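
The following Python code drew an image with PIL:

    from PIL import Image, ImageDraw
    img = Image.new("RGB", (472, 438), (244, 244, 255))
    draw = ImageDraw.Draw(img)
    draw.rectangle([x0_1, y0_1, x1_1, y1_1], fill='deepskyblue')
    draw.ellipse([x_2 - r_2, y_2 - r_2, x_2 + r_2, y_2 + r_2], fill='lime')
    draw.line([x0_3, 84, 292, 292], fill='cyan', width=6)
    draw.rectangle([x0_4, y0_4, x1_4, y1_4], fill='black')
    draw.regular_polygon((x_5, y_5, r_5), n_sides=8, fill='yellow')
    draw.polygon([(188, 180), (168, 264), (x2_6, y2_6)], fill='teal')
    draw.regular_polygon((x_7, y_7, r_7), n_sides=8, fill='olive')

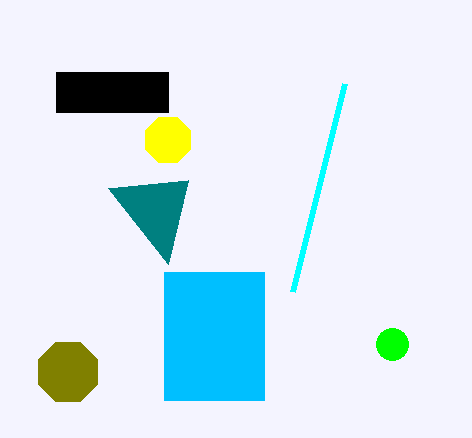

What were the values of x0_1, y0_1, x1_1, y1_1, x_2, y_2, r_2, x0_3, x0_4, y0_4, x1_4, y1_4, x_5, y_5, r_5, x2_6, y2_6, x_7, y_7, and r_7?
x0_1 = 164; y0_1 = 272; x1_1 = 264; y1_1 = 400; x_2 = 392; y_2 = 344; r_2 = 16; x0_3 = 344; x0_4 = 56; y0_4 = 72; x1_4 = 168; y1_4 = 112; x_5 = 168; y_5 = 140; r_5 = 24; x2_6 = 108; y2_6 = 188; x_7 = 68; y_7 = 372; r_7 = 32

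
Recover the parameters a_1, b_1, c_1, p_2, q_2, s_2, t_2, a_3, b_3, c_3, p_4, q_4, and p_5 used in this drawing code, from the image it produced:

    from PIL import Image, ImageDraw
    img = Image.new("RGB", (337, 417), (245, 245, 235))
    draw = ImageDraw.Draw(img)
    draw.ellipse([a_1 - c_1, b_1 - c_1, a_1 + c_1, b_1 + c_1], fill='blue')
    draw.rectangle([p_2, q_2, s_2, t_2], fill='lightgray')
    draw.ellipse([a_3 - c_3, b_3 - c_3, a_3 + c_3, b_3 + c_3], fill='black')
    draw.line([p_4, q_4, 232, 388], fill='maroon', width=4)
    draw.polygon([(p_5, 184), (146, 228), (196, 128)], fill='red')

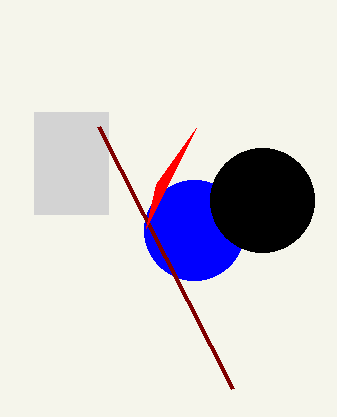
a_1 = 194
b_1 = 230
c_1 = 50
p_2 = 34
q_2 = 112
s_2 = 108
t_2 = 214
a_3 = 262
b_3 = 200
c_3 = 52
p_4 = 98
q_4 = 126
p_5 = 156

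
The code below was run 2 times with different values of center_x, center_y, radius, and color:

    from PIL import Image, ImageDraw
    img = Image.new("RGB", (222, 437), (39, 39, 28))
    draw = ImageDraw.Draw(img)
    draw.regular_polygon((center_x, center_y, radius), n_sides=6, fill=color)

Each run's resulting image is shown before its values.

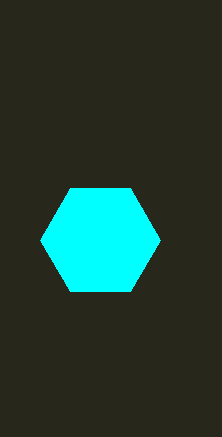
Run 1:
center_x = 100
center_y = 240
radius = 60
color = 'cyan'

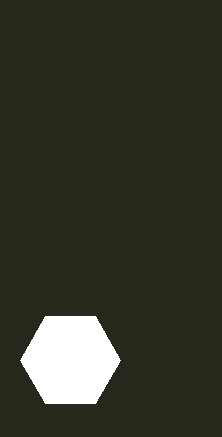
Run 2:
center_x = 70; center_y = 360; radius = 50; color = 'white'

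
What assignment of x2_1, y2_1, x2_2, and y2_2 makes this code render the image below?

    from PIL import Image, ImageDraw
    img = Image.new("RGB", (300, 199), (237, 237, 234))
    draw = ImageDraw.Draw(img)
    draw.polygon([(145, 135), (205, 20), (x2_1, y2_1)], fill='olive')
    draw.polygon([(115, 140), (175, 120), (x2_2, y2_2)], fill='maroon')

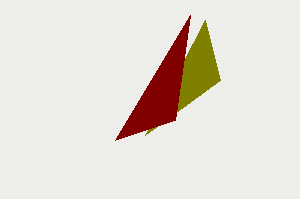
x2_1 = 220
y2_1 = 80
x2_2 = 190
y2_2 = 15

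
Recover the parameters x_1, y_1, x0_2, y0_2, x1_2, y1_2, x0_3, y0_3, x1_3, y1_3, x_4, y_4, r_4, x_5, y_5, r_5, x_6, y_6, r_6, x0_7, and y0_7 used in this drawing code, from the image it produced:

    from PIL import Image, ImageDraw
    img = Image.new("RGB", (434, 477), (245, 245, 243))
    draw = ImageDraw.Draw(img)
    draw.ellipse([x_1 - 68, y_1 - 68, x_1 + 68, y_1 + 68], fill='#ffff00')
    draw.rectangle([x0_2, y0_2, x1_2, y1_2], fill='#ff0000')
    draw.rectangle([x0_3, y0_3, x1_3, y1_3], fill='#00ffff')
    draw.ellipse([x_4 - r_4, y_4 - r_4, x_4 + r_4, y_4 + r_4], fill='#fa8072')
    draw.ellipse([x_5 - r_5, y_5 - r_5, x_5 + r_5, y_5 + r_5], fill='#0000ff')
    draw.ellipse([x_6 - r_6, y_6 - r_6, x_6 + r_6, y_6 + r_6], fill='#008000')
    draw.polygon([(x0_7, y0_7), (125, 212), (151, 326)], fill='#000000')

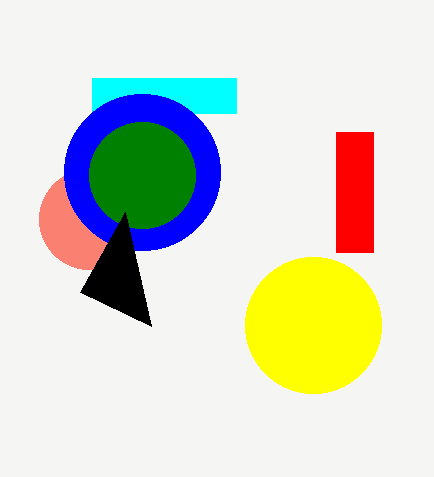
x_1 = 313, y_1 = 325, x0_2 = 336, y0_2 = 132, x1_2 = 373, y1_2 = 252, x0_3 = 92, y0_3 = 78, x1_3 = 236, y1_3 = 113, x_4 = 89, y_4 = 219, r_4 = 50, x_5 = 142, y_5 = 172, r_5 = 78, x_6 = 142, y_6 = 175, r_6 = 53, x0_7 = 80, y0_7 = 292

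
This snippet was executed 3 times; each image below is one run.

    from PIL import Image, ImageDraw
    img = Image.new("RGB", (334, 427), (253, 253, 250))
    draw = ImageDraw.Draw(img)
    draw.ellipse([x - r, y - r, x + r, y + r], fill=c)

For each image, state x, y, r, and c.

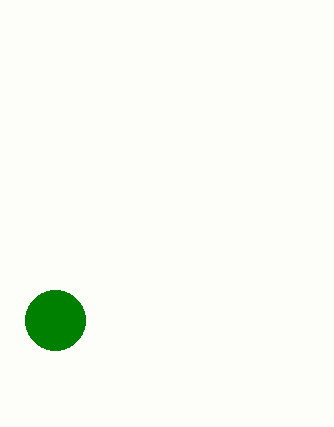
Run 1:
x = 55; y = 320; r = 30; c = 'green'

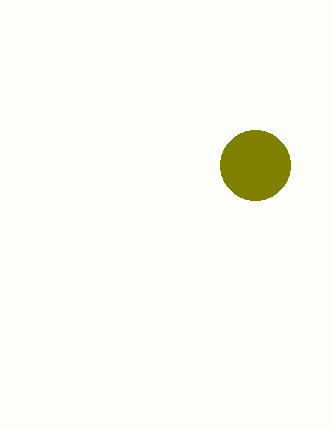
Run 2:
x = 255
y = 165
r = 35
c = 'olive'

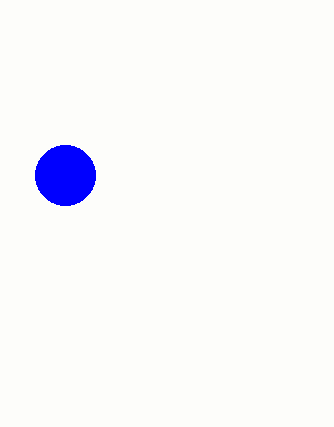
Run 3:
x = 65; y = 175; r = 30; c = 'blue'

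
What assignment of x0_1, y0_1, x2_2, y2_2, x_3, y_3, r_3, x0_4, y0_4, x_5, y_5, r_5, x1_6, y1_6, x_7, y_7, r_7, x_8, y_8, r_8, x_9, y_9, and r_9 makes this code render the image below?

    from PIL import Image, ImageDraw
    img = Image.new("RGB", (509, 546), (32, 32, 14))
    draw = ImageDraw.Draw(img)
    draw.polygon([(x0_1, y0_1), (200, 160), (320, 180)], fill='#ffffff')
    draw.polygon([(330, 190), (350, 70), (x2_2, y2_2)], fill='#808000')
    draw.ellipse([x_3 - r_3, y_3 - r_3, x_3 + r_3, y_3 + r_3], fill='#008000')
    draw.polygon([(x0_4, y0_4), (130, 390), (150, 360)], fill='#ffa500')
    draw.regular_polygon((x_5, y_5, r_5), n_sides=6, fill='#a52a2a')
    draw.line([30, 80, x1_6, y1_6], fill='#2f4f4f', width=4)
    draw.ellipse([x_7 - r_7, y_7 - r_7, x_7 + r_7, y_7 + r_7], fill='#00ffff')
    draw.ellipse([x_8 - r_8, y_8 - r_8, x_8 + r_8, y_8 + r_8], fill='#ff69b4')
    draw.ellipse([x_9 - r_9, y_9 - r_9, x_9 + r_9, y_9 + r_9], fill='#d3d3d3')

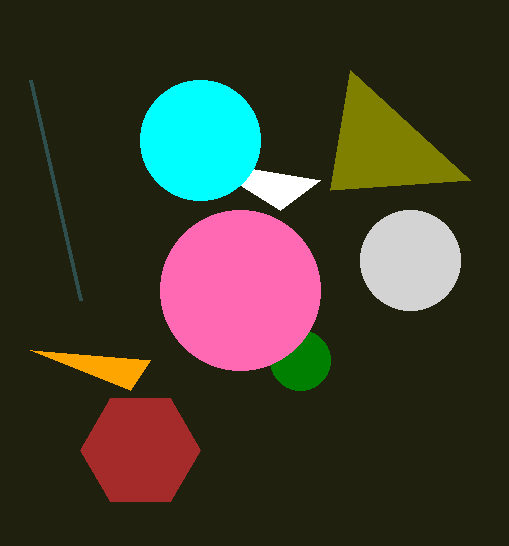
x0_1 = 280; y0_1 = 210; x2_2 = 470; y2_2 = 180; x_3 = 300; y_3 = 360; r_3 = 30; x0_4 = 30; y0_4 = 350; x_5 = 140; y_5 = 450; r_5 = 60; x1_6 = 80; y1_6 = 300; x_7 = 200; y_7 = 140; r_7 = 60; x_8 = 240; y_8 = 290; r_8 = 80; x_9 = 410; y_9 = 260; r_9 = 50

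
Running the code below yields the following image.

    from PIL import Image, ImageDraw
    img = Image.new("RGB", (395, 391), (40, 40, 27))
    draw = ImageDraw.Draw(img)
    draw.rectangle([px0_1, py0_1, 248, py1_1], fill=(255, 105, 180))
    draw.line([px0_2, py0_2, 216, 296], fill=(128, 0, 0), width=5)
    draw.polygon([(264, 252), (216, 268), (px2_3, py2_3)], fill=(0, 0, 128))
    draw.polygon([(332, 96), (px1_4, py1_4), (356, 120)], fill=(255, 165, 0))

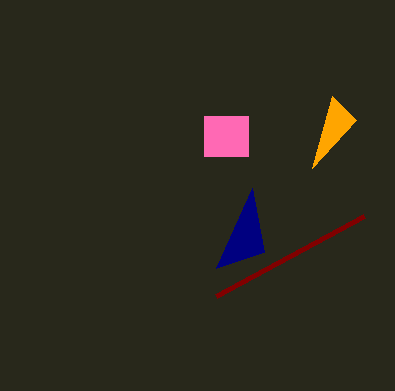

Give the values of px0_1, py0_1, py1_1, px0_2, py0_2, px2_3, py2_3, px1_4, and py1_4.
px0_1 = 204; py0_1 = 116; py1_1 = 156; px0_2 = 364; py0_2 = 216; px2_3 = 252; py2_3 = 188; px1_4 = 312; py1_4 = 168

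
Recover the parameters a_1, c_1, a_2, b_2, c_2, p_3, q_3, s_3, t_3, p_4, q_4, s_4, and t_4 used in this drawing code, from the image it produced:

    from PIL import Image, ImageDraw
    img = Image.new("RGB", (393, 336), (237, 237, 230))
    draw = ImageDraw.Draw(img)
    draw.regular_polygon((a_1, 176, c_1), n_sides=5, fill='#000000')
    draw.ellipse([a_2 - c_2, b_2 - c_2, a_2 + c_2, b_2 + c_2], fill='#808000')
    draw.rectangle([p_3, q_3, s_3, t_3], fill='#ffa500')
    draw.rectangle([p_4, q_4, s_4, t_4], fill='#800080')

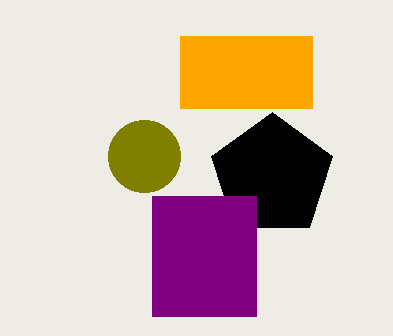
a_1 = 272
c_1 = 64
a_2 = 144
b_2 = 156
c_2 = 36
p_3 = 180
q_3 = 36
s_3 = 312
t_3 = 108
p_4 = 152
q_4 = 196
s_4 = 256
t_4 = 316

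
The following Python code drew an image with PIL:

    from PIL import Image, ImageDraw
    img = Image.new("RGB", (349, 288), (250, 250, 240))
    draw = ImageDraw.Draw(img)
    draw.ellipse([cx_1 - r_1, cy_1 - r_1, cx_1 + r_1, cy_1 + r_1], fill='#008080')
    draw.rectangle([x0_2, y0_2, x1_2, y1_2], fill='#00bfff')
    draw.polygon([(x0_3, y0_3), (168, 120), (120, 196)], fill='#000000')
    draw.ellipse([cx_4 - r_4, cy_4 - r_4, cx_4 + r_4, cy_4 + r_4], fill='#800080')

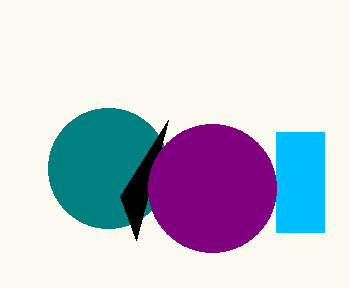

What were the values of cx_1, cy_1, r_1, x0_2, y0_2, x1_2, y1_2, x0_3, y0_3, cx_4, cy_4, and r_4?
cx_1 = 108; cy_1 = 168; r_1 = 60; x0_2 = 276; y0_2 = 132; x1_2 = 324; y1_2 = 232; x0_3 = 136; y0_3 = 240; cx_4 = 212; cy_4 = 188; r_4 = 64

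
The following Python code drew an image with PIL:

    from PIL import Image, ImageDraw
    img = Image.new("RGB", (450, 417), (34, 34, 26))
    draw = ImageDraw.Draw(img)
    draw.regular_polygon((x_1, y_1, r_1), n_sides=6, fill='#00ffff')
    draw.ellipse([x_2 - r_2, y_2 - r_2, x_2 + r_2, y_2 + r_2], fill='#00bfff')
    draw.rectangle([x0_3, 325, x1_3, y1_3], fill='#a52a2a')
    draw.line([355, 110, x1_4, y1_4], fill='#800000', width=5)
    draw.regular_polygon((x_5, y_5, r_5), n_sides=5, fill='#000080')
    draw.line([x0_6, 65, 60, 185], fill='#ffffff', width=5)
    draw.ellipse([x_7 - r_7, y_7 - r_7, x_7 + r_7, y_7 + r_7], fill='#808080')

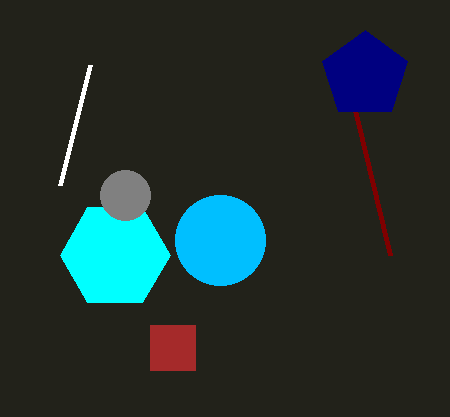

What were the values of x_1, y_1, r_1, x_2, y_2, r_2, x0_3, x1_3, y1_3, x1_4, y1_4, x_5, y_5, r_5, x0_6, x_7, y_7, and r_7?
x_1 = 115, y_1 = 255, r_1 = 55, x_2 = 220, y_2 = 240, r_2 = 45, x0_3 = 150, x1_3 = 195, y1_3 = 370, x1_4 = 390, y1_4 = 255, x_5 = 365, y_5 = 75, r_5 = 45, x0_6 = 90, x_7 = 125, y_7 = 195, r_7 = 25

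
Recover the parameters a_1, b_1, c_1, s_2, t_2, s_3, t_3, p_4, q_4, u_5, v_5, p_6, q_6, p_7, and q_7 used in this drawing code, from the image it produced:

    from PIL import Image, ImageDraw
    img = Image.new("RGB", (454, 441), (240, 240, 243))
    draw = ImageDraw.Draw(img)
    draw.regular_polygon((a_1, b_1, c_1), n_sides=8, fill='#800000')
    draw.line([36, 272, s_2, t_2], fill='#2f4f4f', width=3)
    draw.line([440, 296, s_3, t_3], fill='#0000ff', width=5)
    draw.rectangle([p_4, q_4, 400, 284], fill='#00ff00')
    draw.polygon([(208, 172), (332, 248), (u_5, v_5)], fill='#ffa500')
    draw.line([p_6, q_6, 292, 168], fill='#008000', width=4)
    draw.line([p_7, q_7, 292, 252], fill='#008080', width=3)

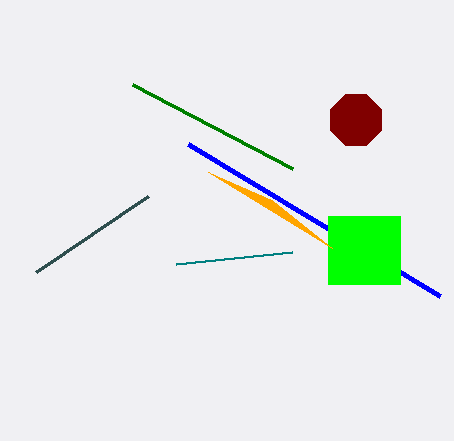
a_1 = 356; b_1 = 120; c_1 = 28; s_2 = 148; t_2 = 196; s_3 = 188; t_3 = 144; p_4 = 328; q_4 = 216; u_5 = 272; v_5 = 200; p_6 = 132; q_6 = 84; p_7 = 176; q_7 = 264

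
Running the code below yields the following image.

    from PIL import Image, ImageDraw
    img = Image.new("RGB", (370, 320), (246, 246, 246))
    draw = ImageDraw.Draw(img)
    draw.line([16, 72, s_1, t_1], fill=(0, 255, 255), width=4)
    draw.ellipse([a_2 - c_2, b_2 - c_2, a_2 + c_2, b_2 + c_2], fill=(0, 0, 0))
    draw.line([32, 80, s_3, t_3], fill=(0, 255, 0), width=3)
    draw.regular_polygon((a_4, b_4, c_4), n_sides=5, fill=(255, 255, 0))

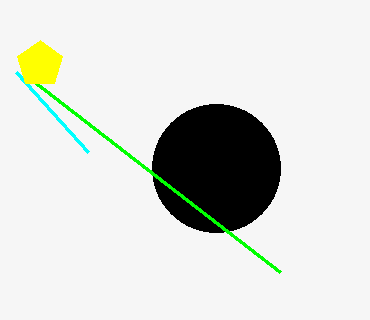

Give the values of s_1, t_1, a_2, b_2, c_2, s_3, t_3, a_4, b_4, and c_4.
s_1 = 88, t_1 = 152, a_2 = 216, b_2 = 168, c_2 = 64, s_3 = 280, t_3 = 272, a_4 = 40, b_4 = 64, c_4 = 24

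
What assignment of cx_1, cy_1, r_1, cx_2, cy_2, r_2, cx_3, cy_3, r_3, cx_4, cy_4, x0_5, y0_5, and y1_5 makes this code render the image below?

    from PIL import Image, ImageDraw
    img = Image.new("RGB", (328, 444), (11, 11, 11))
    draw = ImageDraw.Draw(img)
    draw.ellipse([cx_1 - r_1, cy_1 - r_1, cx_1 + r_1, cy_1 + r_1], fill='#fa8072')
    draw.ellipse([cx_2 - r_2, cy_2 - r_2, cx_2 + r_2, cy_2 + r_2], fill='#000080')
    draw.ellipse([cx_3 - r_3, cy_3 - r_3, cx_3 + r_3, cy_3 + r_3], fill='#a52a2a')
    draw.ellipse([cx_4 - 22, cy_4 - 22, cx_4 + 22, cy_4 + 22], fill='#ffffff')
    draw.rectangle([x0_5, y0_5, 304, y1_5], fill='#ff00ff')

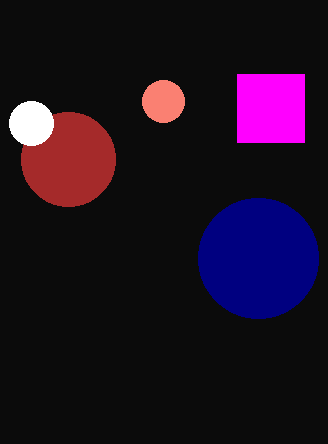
cx_1 = 163, cy_1 = 101, r_1 = 21, cx_2 = 258, cy_2 = 258, r_2 = 60, cx_3 = 68, cy_3 = 159, r_3 = 47, cx_4 = 31, cy_4 = 123, x0_5 = 237, y0_5 = 74, y1_5 = 142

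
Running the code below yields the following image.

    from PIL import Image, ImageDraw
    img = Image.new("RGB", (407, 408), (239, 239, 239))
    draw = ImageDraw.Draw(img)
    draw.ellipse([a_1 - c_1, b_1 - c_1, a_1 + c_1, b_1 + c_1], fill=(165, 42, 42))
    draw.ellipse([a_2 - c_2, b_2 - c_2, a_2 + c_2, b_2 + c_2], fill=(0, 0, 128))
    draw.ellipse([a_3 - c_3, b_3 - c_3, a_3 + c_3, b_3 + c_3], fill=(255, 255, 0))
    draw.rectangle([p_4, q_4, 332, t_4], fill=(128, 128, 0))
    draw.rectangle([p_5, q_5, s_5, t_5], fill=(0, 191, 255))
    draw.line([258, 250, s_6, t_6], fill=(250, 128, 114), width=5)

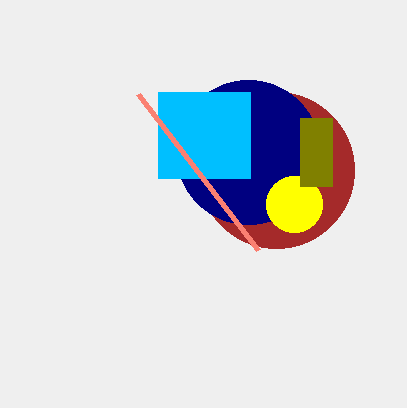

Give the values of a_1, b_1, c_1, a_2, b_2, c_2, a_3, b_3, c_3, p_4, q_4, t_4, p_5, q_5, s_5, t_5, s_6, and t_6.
a_1 = 276
b_1 = 170
c_1 = 78
a_2 = 248
b_2 = 152
c_2 = 72
a_3 = 294
b_3 = 204
c_3 = 28
p_4 = 300
q_4 = 118
t_4 = 186
p_5 = 158
q_5 = 92
s_5 = 250
t_5 = 178
s_6 = 138
t_6 = 94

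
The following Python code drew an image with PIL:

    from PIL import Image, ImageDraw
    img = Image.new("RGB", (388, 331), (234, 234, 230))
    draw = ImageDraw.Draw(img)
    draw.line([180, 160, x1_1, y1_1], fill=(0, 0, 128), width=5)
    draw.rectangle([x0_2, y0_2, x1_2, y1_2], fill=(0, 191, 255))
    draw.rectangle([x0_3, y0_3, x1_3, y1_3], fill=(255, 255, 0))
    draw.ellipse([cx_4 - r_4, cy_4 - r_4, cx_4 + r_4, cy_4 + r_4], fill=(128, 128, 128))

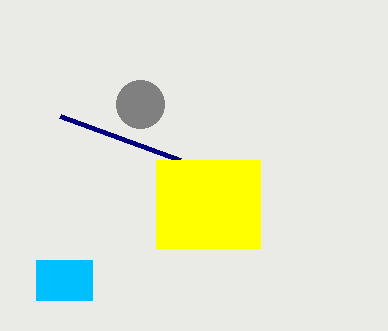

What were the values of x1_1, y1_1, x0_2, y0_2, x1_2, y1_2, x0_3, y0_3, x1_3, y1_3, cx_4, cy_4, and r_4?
x1_1 = 60
y1_1 = 116
x0_2 = 36
y0_2 = 260
x1_2 = 92
y1_2 = 300
x0_3 = 156
y0_3 = 160
x1_3 = 260
y1_3 = 248
cx_4 = 140
cy_4 = 104
r_4 = 24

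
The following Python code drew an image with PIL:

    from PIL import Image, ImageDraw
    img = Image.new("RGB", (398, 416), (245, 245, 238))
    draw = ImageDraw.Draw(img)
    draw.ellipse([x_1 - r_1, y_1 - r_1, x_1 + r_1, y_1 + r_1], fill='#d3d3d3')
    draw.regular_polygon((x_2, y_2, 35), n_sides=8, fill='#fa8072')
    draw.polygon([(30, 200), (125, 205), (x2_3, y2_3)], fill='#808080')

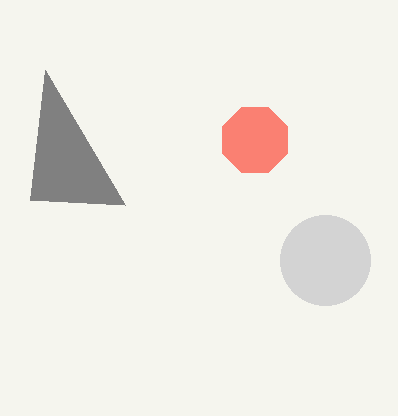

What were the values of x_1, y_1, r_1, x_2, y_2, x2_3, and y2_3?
x_1 = 325
y_1 = 260
r_1 = 45
x_2 = 255
y_2 = 140
x2_3 = 45
y2_3 = 70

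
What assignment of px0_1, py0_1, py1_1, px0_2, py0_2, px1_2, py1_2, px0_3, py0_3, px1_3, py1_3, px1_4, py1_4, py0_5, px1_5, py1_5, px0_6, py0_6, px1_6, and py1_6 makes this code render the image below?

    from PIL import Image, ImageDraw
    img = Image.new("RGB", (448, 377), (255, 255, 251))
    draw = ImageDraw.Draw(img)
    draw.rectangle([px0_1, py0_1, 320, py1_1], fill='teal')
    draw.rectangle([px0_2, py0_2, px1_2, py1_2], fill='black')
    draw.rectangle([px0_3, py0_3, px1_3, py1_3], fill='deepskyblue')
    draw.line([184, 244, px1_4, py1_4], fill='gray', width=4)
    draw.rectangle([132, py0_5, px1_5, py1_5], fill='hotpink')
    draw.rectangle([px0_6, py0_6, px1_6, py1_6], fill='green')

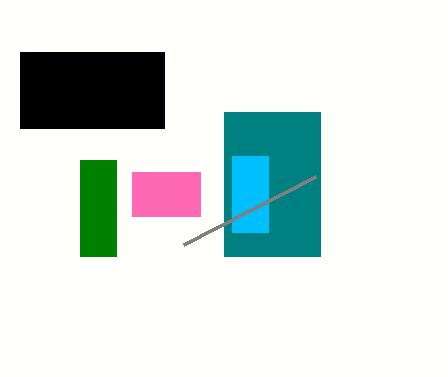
px0_1 = 224
py0_1 = 112
py1_1 = 256
px0_2 = 20
py0_2 = 52
px1_2 = 164
py1_2 = 128
px0_3 = 232
py0_3 = 156
px1_3 = 268
py1_3 = 232
px1_4 = 316
py1_4 = 176
py0_5 = 172
px1_5 = 200
py1_5 = 216
px0_6 = 80
py0_6 = 160
px1_6 = 116
py1_6 = 256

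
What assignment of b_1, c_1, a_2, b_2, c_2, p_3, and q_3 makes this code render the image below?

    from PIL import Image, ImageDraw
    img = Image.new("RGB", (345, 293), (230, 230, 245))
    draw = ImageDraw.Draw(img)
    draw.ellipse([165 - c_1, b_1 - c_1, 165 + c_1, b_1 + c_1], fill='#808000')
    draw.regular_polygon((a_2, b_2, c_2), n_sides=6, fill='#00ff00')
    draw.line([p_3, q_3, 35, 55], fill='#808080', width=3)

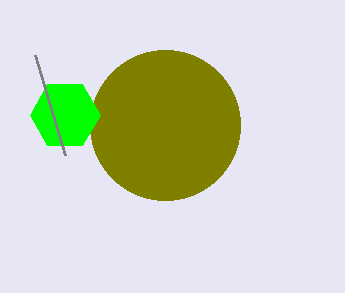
b_1 = 125
c_1 = 75
a_2 = 65
b_2 = 115
c_2 = 35
p_3 = 65
q_3 = 155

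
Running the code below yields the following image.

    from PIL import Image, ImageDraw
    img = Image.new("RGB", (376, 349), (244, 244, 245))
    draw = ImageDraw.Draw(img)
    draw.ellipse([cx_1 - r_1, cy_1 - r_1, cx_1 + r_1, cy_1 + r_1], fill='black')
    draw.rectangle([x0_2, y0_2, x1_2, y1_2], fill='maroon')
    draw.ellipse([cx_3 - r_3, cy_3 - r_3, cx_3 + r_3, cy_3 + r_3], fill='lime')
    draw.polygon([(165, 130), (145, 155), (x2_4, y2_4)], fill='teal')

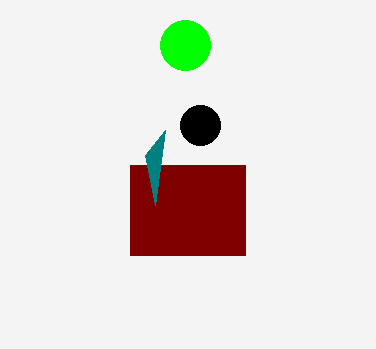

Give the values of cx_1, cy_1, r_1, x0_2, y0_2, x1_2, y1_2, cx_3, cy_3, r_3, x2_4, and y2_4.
cx_1 = 200; cy_1 = 125; r_1 = 20; x0_2 = 130; y0_2 = 165; x1_2 = 245; y1_2 = 255; cx_3 = 185; cy_3 = 45; r_3 = 25; x2_4 = 155; y2_4 = 205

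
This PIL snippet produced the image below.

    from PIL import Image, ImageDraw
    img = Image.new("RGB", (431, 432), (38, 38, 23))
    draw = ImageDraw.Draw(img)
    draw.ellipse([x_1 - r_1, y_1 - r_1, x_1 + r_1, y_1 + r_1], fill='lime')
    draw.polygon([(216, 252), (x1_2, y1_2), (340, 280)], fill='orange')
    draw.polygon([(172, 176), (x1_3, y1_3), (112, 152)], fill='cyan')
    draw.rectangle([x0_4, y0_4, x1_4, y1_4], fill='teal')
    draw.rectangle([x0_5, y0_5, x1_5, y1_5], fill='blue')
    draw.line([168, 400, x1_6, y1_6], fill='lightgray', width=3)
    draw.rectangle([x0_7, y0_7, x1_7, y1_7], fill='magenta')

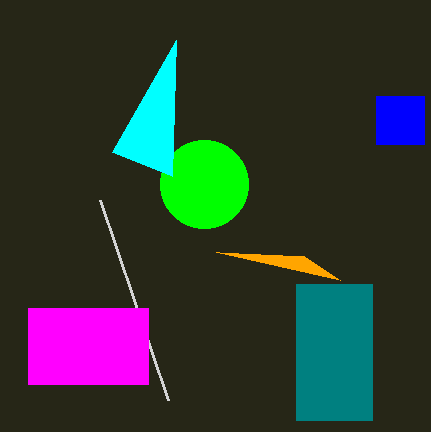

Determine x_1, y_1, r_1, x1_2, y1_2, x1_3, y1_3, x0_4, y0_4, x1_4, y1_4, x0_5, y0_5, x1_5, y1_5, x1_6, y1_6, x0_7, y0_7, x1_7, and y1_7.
x_1 = 204; y_1 = 184; r_1 = 44; x1_2 = 304; y1_2 = 256; x1_3 = 176; y1_3 = 40; x0_4 = 296; y0_4 = 284; x1_4 = 372; y1_4 = 420; x0_5 = 376; y0_5 = 96; x1_5 = 424; y1_5 = 144; x1_6 = 100; y1_6 = 200; x0_7 = 28; y0_7 = 308; x1_7 = 148; y1_7 = 384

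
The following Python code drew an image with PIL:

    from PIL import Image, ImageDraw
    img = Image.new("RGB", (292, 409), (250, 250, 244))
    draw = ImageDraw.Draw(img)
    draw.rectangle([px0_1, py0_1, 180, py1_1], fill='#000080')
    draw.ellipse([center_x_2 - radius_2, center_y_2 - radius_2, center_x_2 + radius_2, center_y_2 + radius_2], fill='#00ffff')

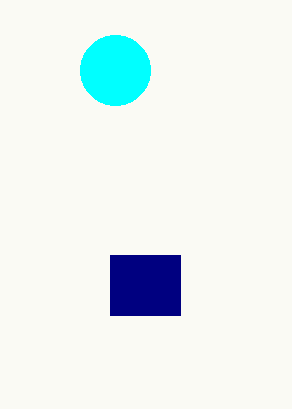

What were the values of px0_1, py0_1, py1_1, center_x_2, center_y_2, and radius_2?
px0_1 = 110, py0_1 = 255, py1_1 = 315, center_x_2 = 115, center_y_2 = 70, radius_2 = 35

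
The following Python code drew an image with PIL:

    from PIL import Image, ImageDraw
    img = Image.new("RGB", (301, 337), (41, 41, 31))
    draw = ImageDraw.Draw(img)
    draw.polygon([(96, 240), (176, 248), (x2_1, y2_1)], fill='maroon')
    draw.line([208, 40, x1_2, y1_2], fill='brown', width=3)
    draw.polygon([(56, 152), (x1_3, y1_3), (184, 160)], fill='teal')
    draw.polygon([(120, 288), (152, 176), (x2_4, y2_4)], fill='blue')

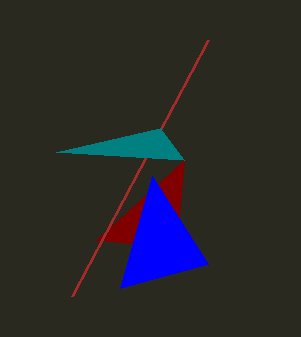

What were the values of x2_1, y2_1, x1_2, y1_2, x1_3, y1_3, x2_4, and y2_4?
x2_1 = 184
y2_1 = 160
x1_2 = 72
y1_2 = 296
x1_3 = 160
y1_3 = 128
x2_4 = 208
y2_4 = 264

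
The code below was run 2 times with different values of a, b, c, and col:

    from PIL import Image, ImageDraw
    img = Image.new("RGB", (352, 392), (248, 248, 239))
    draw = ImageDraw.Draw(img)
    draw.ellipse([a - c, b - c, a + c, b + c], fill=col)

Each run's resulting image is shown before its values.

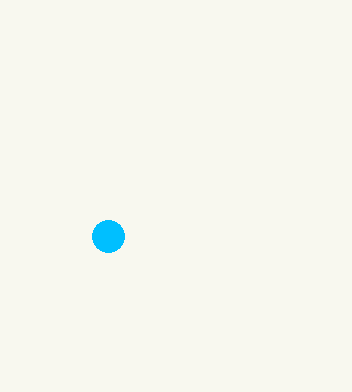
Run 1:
a = 108, b = 236, c = 16, col = 'deepskyblue'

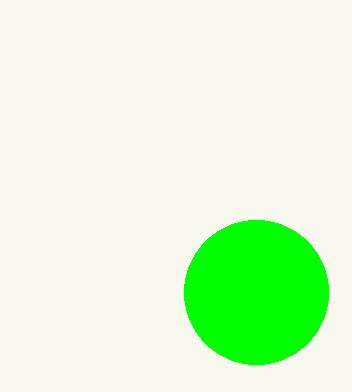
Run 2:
a = 256, b = 292, c = 72, col = 'lime'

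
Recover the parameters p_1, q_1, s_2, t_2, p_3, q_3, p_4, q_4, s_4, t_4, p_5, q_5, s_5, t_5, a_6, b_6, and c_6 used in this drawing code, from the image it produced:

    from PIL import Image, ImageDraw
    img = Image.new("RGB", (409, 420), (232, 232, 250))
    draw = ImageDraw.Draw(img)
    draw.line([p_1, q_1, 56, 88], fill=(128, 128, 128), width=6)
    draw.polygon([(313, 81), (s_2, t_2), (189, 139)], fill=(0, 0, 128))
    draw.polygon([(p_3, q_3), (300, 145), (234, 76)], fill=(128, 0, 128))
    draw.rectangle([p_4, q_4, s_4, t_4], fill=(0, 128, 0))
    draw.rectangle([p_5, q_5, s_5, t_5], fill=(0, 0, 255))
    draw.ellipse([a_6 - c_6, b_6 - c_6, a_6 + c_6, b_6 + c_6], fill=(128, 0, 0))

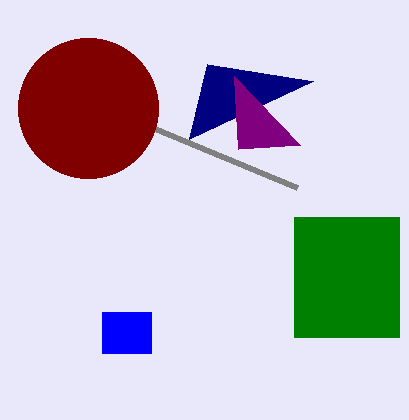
p_1 = 297, q_1 = 188, s_2 = 207, t_2 = 64, p_3 = 238, q_3 = 149, p_4 = 294, q_4 = 217, s_4 = 399, t_4 = 337, p_5 = 102, q_5 = 312, s_5 = 151, t_5 = 353, a_6 = 88, b_6 = 108, c_6 = 70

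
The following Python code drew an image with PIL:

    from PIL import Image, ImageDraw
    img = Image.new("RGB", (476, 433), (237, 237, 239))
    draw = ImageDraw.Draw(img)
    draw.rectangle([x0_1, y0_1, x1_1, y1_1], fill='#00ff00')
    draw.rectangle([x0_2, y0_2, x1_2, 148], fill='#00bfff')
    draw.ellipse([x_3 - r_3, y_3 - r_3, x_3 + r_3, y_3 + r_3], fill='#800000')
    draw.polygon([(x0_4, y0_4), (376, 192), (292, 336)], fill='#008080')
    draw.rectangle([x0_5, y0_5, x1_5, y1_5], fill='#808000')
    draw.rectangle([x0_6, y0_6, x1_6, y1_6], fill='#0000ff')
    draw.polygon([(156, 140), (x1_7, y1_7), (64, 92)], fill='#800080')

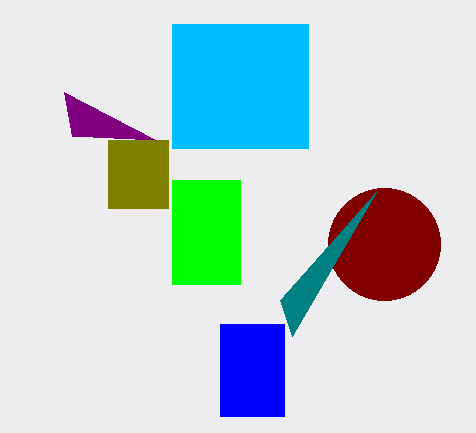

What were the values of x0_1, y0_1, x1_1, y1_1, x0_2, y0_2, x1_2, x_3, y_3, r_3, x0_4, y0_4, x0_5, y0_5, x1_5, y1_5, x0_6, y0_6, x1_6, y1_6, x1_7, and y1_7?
x0_1 = 172; y0_1 = 180; x1_1 = 240; y1_1 = 284; x0_2 = 172; y0_2 = 24; x1_2 = 308; x_3 = 384; y_3 = 244; r_3 = 56; x0_4 = 280; y0_4 = 300; x0_5 = 108; y0_5 = 140; x1_5 = 168; y1_5 = 208; x0_6 = 220; y0_6 = 324; x1_6 = 284; y1_6 = 416; x1_7 = 72; y1_7 = 136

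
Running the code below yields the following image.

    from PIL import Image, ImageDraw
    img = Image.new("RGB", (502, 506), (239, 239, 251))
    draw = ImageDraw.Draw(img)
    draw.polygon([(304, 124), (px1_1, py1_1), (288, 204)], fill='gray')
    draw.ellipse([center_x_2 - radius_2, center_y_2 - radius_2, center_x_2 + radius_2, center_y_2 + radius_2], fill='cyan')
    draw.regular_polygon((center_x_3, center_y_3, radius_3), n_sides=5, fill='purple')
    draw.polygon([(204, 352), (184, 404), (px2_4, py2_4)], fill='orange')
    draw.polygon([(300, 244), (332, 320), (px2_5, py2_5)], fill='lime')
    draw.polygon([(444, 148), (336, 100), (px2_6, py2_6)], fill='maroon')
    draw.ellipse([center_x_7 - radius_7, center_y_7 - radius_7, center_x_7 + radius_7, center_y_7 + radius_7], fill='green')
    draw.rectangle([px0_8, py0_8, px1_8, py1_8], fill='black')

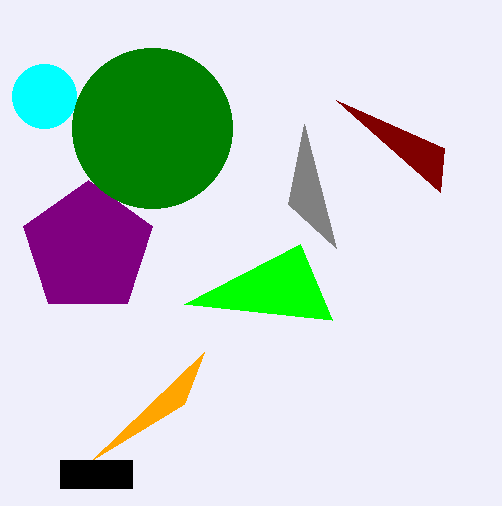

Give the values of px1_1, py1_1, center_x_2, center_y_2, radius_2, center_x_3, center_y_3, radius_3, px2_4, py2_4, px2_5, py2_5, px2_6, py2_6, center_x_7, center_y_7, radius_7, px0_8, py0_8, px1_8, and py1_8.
px1_1 = 336
py1_1 = 248
center_x_2 = 44
center_y_2 = 96
radius_2 = 32
center_x_3 = 88
center_y_3 = 248
radius_3 = 68
px2_4 = 92
py2_4 = 460
px2_5 = 184
py2_5 = 304
px2_6 = 440
py2_6 = 192
center_x_7 = 152
center_y_7 = 128
radius_7 = 80
px0_8 = 60
py0_8 = 460
px1_8 = 132
py1_8 = 488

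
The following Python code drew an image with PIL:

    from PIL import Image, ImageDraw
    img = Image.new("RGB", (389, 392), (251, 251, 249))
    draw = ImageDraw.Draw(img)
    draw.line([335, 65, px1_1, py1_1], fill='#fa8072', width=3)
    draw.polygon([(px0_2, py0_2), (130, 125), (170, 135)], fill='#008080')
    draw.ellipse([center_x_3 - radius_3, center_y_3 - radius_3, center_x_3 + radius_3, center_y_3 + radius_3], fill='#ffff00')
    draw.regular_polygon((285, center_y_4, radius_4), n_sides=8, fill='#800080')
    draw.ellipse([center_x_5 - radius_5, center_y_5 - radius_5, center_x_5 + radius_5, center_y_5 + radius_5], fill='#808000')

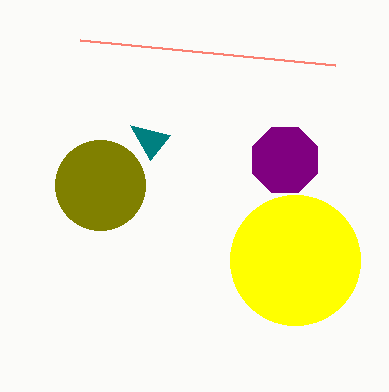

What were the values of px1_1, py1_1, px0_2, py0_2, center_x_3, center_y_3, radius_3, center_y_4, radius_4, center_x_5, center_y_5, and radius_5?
px1_1 = 80, py1_1 = 40, px0_2 = 150, py0_2 = 160, center_x_3 = 295, center_y_3 = 260, radius_3 = 65, center_y_4 = 160, radius_4 = 35, center_x_5 = 100, center_y_5 = 185, radius_5 = 45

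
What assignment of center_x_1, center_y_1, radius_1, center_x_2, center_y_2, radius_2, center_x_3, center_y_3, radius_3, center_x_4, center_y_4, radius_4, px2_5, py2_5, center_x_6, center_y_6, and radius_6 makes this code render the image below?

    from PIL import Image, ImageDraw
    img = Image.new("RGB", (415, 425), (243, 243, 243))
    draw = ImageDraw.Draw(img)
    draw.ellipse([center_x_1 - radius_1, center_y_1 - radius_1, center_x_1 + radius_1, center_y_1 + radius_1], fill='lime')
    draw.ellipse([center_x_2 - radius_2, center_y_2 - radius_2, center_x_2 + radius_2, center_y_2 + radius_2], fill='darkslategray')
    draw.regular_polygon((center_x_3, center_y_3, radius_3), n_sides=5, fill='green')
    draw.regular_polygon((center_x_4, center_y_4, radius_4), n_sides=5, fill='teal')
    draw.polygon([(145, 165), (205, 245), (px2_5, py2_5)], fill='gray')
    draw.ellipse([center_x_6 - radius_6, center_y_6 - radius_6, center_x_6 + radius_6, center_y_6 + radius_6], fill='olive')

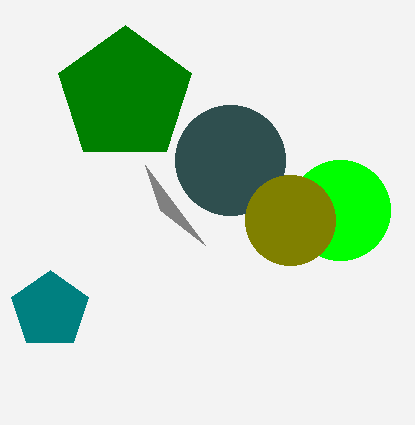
center_x_1 = 340, center_y_1 = 210, radius_1 = 50, center_x_2 = 230, center_y_2 = 160, radius_2 = 55, center_x_3 = 125, center_y_3 = 95, radius_3 = 70, center_x_4 = 50, center_y_4 = 310, radius_4 = 40, px2_5 = 160, py2_5 = 210, center_x_6 = 290, center_y_6 = 220, radius_6 = 45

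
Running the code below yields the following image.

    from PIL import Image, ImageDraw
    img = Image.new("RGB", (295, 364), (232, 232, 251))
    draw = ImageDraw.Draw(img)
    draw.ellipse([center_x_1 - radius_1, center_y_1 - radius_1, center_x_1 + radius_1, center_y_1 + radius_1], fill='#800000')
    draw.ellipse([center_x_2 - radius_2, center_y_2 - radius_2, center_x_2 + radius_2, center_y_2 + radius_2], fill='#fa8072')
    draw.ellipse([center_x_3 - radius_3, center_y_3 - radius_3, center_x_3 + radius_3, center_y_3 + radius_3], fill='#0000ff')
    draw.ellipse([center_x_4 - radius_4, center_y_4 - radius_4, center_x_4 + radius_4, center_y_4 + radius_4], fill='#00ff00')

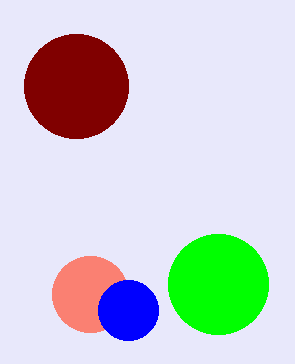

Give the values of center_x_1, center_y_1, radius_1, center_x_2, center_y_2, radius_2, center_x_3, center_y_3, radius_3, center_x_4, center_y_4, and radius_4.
center_x_1 = 76; center_y_1 = 86; radius_1 = 52; center_x_2 = 90; center_y_2 = 294; radius_2 = 38; center_x_3 = 128; center_y_3 = 310; radius_3 = 30; center_x_4 = 218; center_y_4 = 284; radius_4 = 50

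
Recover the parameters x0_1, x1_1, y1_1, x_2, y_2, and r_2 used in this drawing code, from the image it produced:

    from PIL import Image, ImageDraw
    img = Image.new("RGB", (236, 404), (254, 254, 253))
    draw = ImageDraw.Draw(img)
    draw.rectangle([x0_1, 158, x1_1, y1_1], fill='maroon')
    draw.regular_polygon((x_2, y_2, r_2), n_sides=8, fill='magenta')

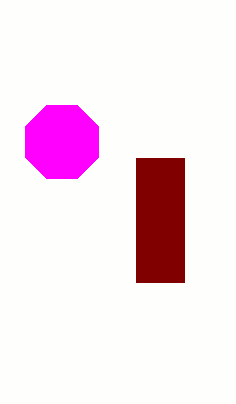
x0_1 = 136
x1_1 = 184
y1_1 = 282
x_2 = 62
y_2 = 142
r_2 = 40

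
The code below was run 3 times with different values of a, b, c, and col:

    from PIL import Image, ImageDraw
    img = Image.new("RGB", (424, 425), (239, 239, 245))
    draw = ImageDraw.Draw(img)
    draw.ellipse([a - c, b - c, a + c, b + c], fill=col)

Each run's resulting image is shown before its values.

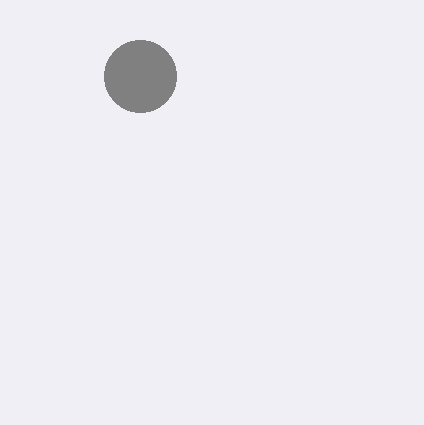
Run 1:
a = 140
b = 76
c = 36
col = 'gray'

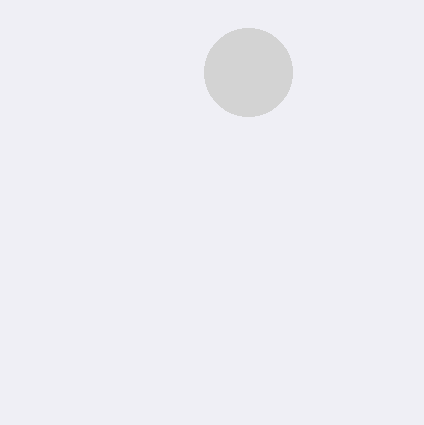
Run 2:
a = 248; b = 72; c = 44; col = 'lightgray'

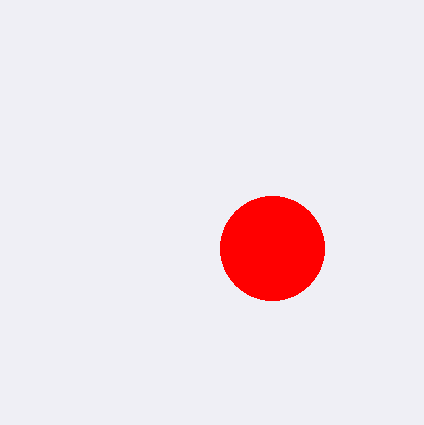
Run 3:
a = 272; b = 248; c = 52; col = 'red'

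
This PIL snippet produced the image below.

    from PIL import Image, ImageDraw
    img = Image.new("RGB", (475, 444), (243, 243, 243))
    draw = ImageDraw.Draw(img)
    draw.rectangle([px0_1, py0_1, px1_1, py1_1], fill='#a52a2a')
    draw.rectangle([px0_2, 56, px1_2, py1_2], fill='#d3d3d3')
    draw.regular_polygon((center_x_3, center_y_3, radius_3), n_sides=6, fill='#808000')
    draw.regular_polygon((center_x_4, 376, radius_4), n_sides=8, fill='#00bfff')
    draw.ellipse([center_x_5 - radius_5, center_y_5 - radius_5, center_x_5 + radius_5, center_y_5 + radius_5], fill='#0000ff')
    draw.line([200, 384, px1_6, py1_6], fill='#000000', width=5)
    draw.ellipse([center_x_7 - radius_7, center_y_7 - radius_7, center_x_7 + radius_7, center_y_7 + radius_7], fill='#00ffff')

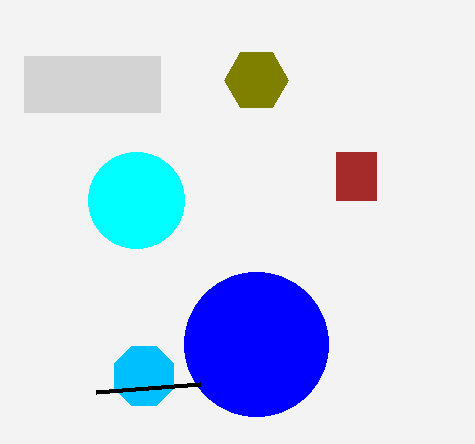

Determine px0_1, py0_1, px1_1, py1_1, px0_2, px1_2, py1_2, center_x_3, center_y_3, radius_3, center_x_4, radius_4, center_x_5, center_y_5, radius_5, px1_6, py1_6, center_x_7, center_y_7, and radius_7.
px0_1 = 336
py0_1 = 152
px1_1 = 376
py1_1 = 200
px0_2 = 24
px1_2 = 160
py1_2 = 112
center_x_3 = 256
center_y_3 = 80
radius_3 = 32
center_x_4 = 144
radius_4 = 32
center_x_5 = 256
center_y_5 = 344
radius_5 = 72
px1_6 = 96
py1_6 = 392
center_x_7 = 136
center_y_7 = 200
radius_7 = 48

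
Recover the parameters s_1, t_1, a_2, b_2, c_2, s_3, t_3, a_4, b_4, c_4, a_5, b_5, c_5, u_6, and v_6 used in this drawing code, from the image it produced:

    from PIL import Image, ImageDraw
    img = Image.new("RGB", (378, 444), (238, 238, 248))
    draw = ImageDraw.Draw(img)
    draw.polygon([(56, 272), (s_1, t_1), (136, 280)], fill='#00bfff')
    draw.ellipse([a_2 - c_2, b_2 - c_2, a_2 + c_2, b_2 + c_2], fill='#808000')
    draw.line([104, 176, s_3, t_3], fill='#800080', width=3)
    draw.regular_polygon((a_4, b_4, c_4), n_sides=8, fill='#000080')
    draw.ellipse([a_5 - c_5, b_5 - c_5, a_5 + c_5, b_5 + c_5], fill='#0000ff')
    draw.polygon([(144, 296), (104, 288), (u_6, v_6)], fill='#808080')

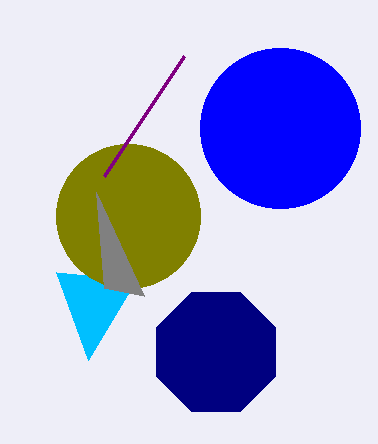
s_1 = 88; t_1 = 360; a_2 = 128; b_2 = 216; c_2 = 72; s_3 = 184; t_3 = 56; a_4 = 216; b_4 = 352; c_4 = 64; a_5 = 280; b_5 = 128; c_5 = 80; u_6 = 96; v_6 = 192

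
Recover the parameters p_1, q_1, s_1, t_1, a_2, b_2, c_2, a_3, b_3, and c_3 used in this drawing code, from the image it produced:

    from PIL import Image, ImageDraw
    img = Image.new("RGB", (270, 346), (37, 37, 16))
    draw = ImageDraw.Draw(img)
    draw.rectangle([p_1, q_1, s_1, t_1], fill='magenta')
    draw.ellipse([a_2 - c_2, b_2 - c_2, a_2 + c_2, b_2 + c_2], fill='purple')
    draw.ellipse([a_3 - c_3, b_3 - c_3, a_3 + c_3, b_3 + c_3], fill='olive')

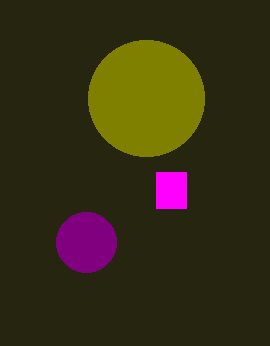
p_1 = 156, q_1 = 172, s_1 = 186, t_1 = 208, a_2 = 86, b_2 = 242, c_2 = 30, a_3 = 146, b_3 = 98, c_3 = 58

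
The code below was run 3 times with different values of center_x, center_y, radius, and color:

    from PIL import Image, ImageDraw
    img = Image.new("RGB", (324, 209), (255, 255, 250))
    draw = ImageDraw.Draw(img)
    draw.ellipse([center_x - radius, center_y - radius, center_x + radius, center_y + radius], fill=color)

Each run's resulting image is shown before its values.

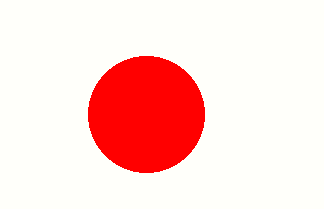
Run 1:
center_x = 146, center_y = 114, radius = 58, color = 'red'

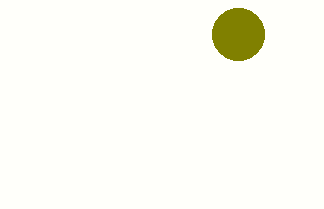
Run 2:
center_x = 238; center_y = 34; radius = 26; color = 'olive'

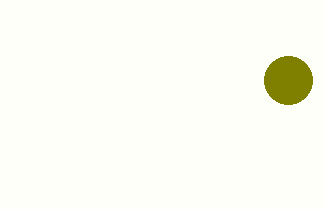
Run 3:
center_x = 288; center_y = 80; radius = 24; color = 'olive'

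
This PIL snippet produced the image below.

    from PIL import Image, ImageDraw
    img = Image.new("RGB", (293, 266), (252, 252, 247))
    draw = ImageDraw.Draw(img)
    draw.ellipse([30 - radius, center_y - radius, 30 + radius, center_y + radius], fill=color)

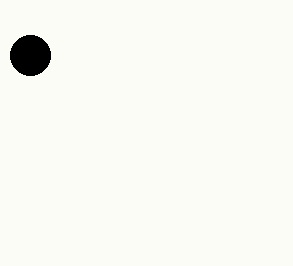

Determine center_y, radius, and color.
center_y = 55; radius = 20; color = 'black'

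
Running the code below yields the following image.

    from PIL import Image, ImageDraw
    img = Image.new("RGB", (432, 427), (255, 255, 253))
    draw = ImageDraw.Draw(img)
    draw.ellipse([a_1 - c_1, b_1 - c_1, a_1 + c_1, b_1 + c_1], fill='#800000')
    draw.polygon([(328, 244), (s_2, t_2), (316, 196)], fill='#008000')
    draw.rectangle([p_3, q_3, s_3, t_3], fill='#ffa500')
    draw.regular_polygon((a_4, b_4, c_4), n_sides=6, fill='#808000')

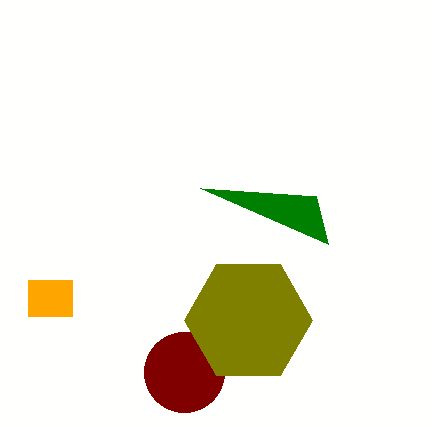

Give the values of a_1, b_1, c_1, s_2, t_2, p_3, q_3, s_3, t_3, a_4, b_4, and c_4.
a_1 = 184, b_1 = 372, c_1 = 40, s_2 = 200, t_2 = 188, p_3 = 28, q_3 = 280, s_3 = 72, t_3 = 316, a_4 = 248, b_4 = 320, c_4 = 64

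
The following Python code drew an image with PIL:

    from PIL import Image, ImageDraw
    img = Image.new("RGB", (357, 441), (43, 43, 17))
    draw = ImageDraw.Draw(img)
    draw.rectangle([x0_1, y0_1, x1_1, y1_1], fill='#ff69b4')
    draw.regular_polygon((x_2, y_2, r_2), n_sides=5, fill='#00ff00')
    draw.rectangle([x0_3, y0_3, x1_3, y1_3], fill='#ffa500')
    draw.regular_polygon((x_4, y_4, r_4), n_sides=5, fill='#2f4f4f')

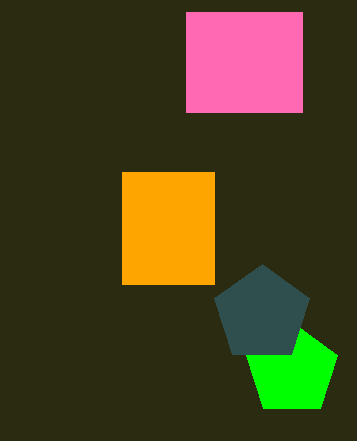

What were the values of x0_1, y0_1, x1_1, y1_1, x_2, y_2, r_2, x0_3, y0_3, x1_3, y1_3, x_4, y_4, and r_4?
x0_1 = 186
y0_1 = 12
x1_1 = 302
y1_1 = 112
x_2 = 292
y_2 = 370
r_2 = 48
x0_3 = 122
y0_3 = 172
x1_3 = 214
y1_3 = 284
x_4 = 262
y_4 = 314
r_4 = 50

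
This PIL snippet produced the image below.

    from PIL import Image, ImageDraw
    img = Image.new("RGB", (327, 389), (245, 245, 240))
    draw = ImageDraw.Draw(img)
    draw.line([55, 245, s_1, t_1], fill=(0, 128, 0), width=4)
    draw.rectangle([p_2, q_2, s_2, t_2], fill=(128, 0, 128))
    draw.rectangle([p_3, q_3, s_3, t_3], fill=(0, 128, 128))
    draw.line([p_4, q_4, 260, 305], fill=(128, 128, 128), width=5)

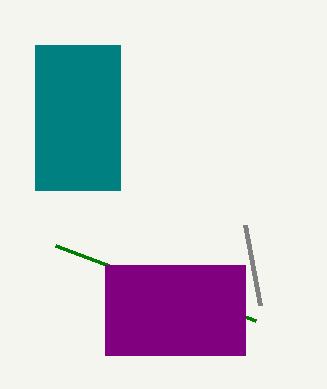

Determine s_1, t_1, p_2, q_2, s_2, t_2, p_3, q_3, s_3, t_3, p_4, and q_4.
s_1 = 255
t_1 = 320
p_2 = 105
q_2 = 265
s_2 = 245
t_2 = 355
p_3 = 35
q_3 = 45
s_3 = 120
t_3 = 190
p_4 = 245
q_4 = 225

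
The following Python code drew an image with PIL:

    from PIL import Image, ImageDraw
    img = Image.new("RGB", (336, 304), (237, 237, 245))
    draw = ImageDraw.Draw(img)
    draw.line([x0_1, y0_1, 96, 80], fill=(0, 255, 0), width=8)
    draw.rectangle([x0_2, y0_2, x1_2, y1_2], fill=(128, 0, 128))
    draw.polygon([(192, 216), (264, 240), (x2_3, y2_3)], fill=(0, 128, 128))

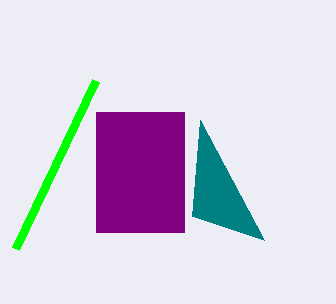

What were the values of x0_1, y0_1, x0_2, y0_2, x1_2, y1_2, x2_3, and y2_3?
x0_1 = 16, y0_1 = 248, x0_2 = 96, y0_2 = 112, x1_2 = 184, y1_2 = 232, x2_3 = 200, y2_3 = 120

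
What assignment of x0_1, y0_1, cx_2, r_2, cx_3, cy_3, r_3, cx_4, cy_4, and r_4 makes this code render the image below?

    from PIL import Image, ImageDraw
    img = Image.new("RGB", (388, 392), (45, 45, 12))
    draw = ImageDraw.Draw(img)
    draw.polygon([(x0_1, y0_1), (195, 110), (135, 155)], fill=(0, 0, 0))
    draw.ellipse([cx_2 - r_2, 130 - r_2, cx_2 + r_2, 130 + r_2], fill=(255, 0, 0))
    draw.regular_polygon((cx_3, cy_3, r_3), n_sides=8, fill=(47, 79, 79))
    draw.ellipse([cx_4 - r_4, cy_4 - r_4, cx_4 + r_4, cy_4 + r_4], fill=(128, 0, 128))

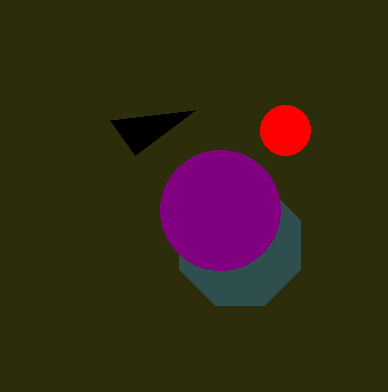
x0_1 = 110
y0_1 = 120
cx_2 = 285
r_2 = 25
cx_3 = 240
cy_3 = 245
r_3 = 65
cx_4 = 220
cy_4 = 210
r_4 = 60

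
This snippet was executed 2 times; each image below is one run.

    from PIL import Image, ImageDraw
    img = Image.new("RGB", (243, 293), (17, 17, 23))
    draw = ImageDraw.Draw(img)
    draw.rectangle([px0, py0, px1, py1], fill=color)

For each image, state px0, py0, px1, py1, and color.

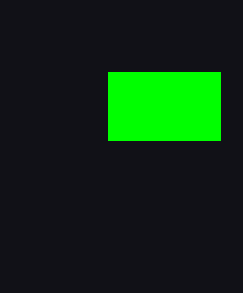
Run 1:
px0 = 108; py0 = 72; px1 = 220; py1 = 140; color = 'lime'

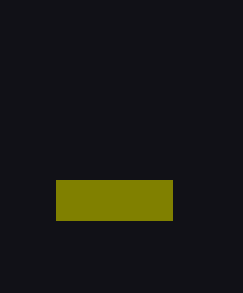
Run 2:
px0 = 56
py0 = 180
px1 = 172
py1 = 220
color = 'olive'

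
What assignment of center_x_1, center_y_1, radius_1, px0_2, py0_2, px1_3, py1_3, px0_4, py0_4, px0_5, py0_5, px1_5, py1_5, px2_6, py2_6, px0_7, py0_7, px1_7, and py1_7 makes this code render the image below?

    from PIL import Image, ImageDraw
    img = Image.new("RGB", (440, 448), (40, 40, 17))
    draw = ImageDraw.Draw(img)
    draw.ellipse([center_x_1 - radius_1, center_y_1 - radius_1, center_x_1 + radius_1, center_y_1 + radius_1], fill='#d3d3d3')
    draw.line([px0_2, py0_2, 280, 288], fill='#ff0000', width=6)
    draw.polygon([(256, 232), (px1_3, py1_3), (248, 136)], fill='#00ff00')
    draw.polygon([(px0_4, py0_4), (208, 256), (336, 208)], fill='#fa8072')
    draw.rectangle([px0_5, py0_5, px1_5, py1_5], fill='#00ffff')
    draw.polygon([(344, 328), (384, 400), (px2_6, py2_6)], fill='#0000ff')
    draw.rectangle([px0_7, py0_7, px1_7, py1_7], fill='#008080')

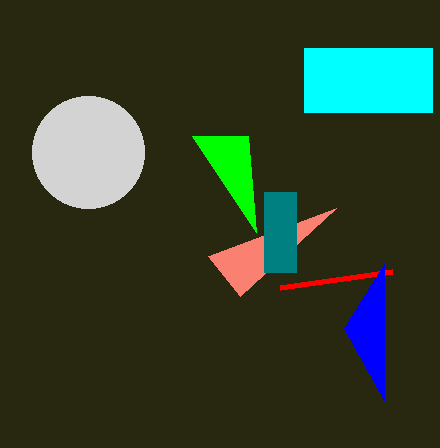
center_x_1 = 88, center_y_1 = 152, radius_1 = 56, px0_2 = 392, py0_2 = 272, px1_3 = 192, py1_3 = 136, px0_4 = 240, py0_4 = 296, px0_5 = 304, py0_5 = 48, px1_5 = 432, py1_5 = 112, px2_6 = 384, py2_6 = 264, px0_7 = 264, py0_7 = 192, px1_7 = 296, py1_7 = 272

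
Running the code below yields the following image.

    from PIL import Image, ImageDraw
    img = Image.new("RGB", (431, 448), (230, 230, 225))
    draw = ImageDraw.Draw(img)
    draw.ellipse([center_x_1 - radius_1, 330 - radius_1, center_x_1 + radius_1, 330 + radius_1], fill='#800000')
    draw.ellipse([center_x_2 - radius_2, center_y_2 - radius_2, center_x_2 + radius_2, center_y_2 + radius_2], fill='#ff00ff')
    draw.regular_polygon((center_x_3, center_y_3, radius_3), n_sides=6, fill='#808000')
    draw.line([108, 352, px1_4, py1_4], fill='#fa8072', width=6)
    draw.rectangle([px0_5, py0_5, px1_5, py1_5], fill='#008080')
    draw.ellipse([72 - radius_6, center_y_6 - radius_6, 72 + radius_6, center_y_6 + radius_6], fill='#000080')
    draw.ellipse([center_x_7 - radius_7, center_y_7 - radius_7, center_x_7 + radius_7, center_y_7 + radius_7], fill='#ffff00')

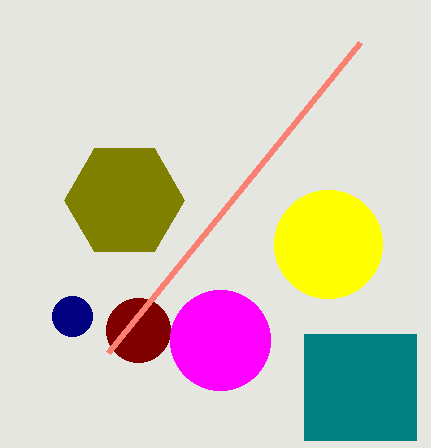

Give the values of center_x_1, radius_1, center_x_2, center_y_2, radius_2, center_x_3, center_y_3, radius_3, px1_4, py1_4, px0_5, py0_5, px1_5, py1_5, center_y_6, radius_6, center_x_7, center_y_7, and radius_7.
center_x_1 = 138
radius_1 = 32
center_x_2 = 220
center_y_2 = 340
radius_2 = 50
center_x_3 = 124
center_y_3 = 200
radius_3 = 60
px1_4 = 360
py1_4 = 42
px0_5 = 304
py0_5 = 334
px1_5 = 416
py1_5 = 440
center_y_6 = 316
radius_6 = 20
center_x_7 = 328
center_y_7 = 244
radius_7 = 54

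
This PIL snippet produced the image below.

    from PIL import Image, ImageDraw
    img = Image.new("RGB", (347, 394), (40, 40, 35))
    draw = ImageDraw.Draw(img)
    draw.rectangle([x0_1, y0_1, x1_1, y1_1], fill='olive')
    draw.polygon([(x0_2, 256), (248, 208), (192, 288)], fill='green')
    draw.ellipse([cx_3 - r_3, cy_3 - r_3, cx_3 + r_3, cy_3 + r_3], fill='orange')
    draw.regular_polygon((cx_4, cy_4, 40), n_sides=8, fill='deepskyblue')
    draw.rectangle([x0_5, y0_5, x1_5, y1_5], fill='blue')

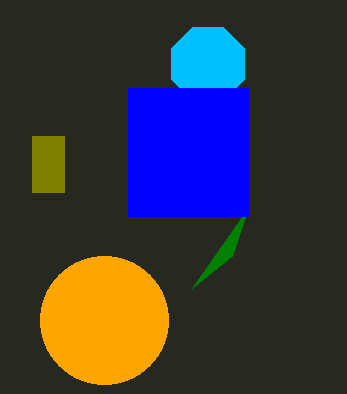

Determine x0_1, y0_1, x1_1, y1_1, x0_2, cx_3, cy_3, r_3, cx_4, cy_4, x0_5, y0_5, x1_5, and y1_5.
x0_1 = 32
y0_1 = 136
x1_1 = 64
y1_1 = 192
x0_2 = 232
cx_3 = 104
cy_3 = 320
r_3 = 64
cx_4 = 208
cy_4 = 64
x0_5 = 128
y0_5 = 88
x1_5 = 248
y1_5 = 216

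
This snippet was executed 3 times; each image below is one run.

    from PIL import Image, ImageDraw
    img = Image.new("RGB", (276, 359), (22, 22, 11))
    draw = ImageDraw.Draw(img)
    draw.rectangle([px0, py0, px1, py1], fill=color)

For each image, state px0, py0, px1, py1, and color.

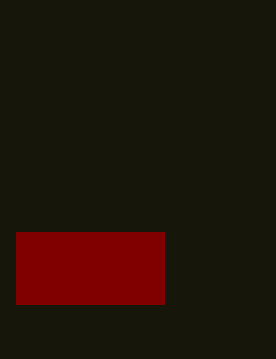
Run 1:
px0 = 16, py0 = 232, px1 = 164, py1 = 304, color = 'maroon'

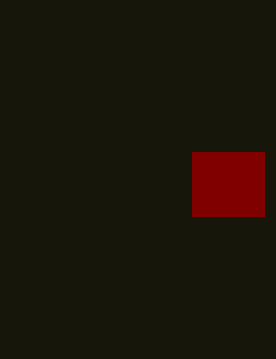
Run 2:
px0 = 192
py0 = 152
px1 = 264
py1 = 216
color = 'maroon'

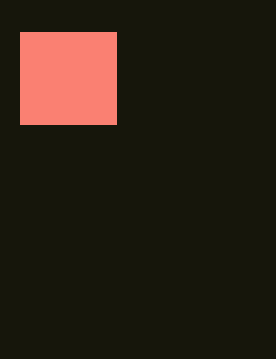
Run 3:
px0 = 20, py0 = 32, px1 = 116, py1 = 124, color = 'salmon'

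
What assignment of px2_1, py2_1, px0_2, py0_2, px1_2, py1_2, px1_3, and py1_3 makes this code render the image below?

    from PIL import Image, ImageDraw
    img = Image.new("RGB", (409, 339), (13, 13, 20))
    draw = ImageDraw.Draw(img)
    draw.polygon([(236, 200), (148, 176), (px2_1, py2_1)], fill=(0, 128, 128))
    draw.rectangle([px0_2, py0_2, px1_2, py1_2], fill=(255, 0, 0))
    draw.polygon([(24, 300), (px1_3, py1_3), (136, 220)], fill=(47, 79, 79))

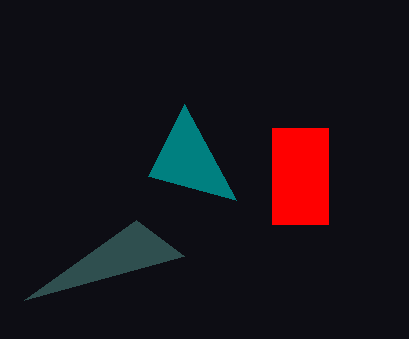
px2_1 = 184, py2_1 = 104, px0_2 = 272, py0_2 = 128, px1_2 = 328, py1_2 = 224, px1_3 = 184, py1_3 = 256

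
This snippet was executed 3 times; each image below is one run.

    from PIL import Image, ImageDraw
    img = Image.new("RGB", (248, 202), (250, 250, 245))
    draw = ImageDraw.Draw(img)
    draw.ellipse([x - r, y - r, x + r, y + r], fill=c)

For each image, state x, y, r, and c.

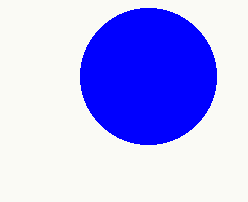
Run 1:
x = 148; y = 76; r = 68; c = 'blue'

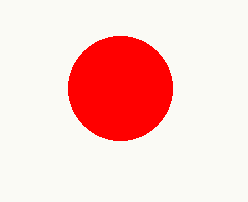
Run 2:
x = 120, y = 88, r = 52, c = 'red'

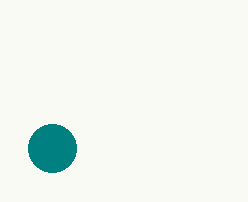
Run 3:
x = 52, y = 148, r = 24, c = 'teal'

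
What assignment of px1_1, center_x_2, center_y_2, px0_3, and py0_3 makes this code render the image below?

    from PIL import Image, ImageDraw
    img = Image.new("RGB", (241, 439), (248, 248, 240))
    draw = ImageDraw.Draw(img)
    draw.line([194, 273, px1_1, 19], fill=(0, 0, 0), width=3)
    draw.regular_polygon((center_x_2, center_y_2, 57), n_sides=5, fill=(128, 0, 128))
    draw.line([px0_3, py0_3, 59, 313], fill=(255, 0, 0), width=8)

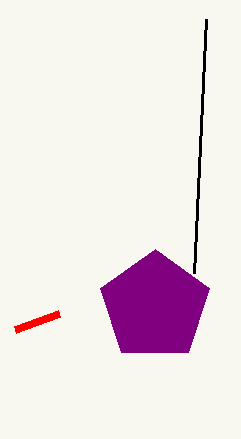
px1_1 = 206; center_x_2 = 155; center_y_2 = 306; px0_3 = 15; py0_3 = 329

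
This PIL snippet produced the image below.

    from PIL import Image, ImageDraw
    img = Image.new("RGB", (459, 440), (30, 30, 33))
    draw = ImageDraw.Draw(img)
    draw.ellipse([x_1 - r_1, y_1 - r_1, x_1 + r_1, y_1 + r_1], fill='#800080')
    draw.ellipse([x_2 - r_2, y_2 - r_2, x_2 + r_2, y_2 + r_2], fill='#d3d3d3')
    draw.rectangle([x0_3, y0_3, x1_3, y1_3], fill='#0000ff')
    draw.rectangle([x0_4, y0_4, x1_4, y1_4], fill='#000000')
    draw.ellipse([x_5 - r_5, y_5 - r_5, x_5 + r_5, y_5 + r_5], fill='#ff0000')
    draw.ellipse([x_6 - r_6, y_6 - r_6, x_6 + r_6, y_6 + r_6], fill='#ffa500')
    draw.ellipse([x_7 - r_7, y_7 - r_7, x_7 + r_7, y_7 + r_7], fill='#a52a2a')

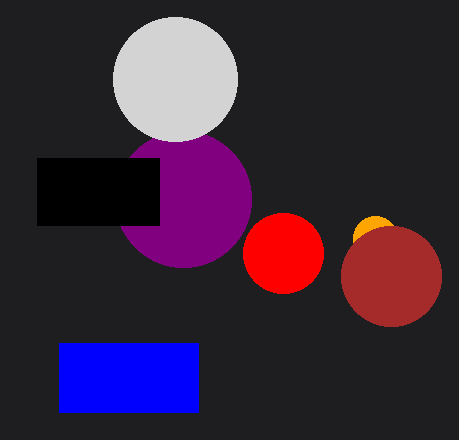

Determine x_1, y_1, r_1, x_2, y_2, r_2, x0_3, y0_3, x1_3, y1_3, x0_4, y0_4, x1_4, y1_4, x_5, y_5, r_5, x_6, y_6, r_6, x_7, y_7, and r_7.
x_1 = 183
y_1 = 199
r_1 = 68
x_2 = 175
y_2 = 79
r_2 = 62
x0_3 = 59
y0_3 = 343
x1_3 = 198
y1_3 = 412
x0_4 = 37
y0_4 = 158
x1_4 = 159
y1_4 = 225
x_5 = 283
y_5 = 253
r_5 = 40
x_6 = 375
y_6 = 238
r_6 = 22
x_7 = 391
y_7 = 276
r_7 = 50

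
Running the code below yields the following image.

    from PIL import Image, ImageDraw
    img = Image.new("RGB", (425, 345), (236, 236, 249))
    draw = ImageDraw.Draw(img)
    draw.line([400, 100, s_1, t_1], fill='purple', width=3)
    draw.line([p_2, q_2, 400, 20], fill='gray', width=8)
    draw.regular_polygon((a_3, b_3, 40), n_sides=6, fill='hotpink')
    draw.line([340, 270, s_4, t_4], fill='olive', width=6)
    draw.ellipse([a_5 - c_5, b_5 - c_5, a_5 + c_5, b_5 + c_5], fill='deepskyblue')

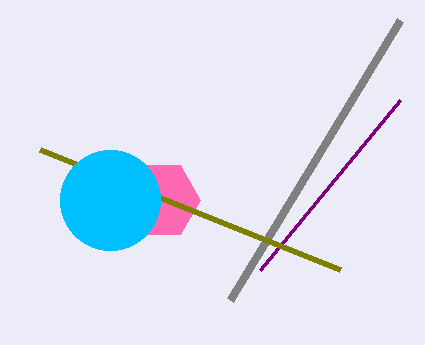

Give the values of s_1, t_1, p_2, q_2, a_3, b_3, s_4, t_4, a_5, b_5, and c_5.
s_1 = 260; t_1 = 270; p_2 = 230; q_2 = 300; a_3 = 160; b_3 = 200; s_4 = 40; t_4 = 150; a_5 = 110; b_5 = 200; c_5 = 50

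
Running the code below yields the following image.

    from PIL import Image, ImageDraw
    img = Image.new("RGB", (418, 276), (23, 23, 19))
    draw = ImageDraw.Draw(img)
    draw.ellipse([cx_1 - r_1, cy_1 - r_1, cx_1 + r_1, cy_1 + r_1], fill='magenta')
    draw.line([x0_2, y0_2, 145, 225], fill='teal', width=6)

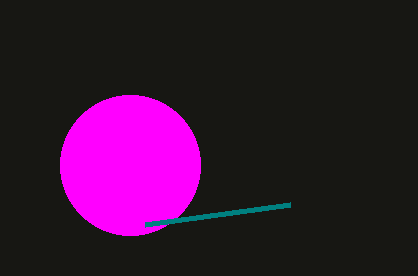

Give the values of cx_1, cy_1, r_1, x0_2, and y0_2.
cx_1 = 130, cy_1 = 165, r_1 = 70, x0_2 = 290, y0_2 = 205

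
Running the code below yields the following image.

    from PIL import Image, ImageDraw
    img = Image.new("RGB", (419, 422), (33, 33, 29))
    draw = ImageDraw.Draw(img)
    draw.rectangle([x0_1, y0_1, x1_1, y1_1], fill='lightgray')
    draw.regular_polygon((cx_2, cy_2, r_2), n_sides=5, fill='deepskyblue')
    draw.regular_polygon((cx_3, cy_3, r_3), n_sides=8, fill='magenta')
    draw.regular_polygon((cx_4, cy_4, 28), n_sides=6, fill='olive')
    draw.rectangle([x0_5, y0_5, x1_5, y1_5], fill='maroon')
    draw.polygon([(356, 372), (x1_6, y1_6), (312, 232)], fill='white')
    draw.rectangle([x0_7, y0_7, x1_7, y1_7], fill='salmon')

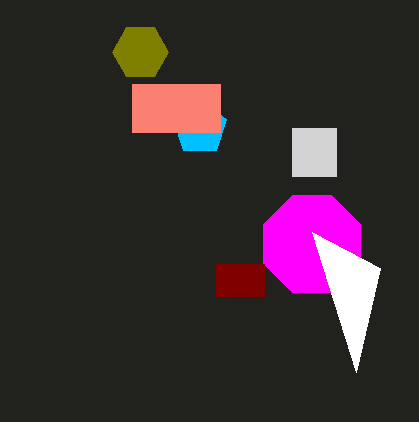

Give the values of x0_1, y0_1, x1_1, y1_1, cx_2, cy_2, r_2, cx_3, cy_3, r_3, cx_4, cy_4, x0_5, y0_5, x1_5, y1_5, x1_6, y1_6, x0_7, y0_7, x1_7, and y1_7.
x0_1 = 292; y0_1 = 128; x1_1 = 336; y1_1 = 176; cx_2 = 200; cy_2 = 128; r_2 = 28; cx_3 = 312; cy_3 = 244; r_3 = 52; cx_4 = 140; cy_4 = 52; x0_5 = 216; y0_5 = 264; x1_5 = 264; y1_5 = 296; x1_6 = 380; y1_6 = 268; x0_7 = 132; y0_7 = 84; x1_7 = 220; y1_7 = 132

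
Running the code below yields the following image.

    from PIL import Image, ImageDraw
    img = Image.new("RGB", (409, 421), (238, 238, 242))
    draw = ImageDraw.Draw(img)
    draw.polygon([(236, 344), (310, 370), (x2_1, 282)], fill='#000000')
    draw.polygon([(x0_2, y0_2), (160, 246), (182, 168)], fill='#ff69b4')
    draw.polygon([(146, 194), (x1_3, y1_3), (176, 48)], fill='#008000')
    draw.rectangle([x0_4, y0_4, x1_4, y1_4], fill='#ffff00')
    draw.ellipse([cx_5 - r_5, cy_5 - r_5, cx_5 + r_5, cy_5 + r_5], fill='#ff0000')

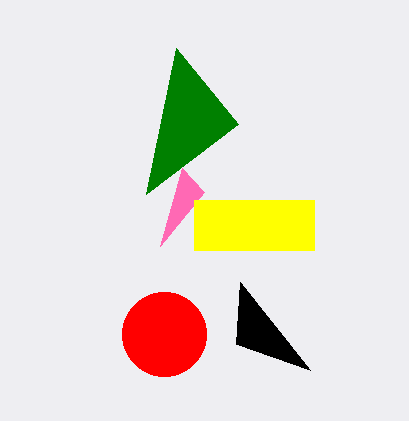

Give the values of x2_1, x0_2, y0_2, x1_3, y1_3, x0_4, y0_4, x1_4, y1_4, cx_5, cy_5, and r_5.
x2_1 = 240, x0_2 = 204, y0_2 = 192, x1_3 = 238, y1_3 = 124, x0_4 = 194, y0_4 = 200, x1_4 = 314, y1_4 = 250, cx_5 = 164, cy_5 = 334, r_5 = 42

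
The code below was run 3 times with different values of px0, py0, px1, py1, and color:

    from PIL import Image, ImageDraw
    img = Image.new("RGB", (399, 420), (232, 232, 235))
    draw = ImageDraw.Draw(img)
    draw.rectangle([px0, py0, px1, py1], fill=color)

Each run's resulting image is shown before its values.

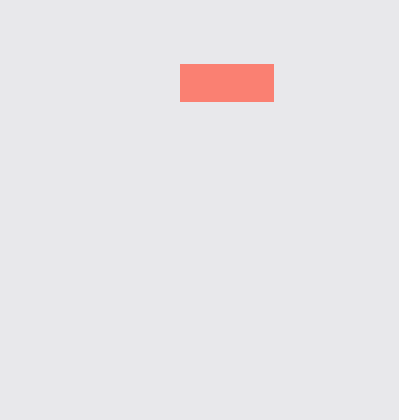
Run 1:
px0 = 180
py0 = 64
px1 = 273
py1 = 101
color = 'salmon'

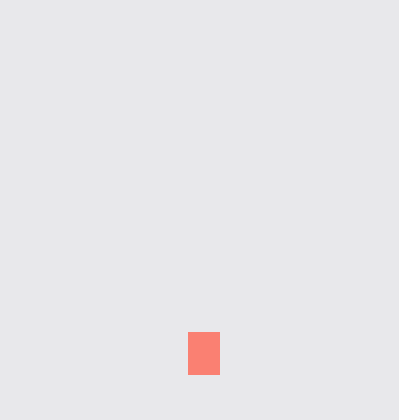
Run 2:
px0 = 188
py0 = 332
px1 = 219
py1 = 374
color = 'salmon'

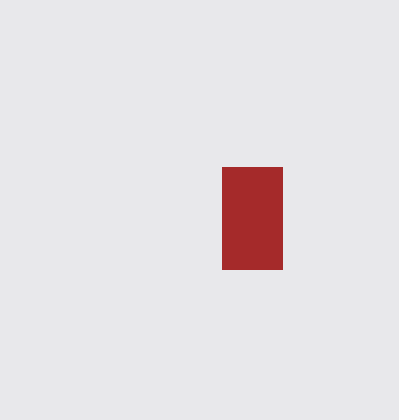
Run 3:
px0 = 222
py0 = 167
px1 = 282
py1 = 269
color = 'brown'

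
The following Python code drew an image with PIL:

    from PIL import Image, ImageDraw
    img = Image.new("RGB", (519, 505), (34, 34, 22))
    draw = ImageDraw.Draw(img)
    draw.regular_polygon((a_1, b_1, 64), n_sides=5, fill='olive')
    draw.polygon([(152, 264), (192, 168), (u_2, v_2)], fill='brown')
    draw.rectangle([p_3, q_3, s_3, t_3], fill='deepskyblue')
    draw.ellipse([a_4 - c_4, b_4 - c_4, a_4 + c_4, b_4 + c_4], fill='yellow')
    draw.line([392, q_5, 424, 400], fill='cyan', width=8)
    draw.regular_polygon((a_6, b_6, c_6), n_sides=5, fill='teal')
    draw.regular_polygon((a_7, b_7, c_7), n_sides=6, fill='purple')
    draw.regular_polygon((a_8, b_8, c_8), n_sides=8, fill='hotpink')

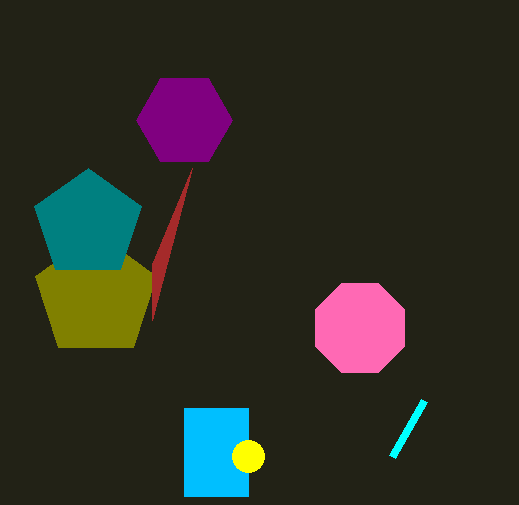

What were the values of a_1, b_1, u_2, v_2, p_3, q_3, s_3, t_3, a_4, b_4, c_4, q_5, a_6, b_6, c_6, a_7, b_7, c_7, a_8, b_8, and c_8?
a_1 = 96
b_1 = 296
u_2 = 152
v_2 = 320
p_3 = 184
q_3 = 408
s_3 = 248
t_3 = 496
a_4 = 248
b_4 = 456
c_4 = 16
q_5 = 456
a_6 = 88
b_6 = 224
c_6 = 56
a_7 = 184
b_7 = 120
c_7 = 48
a_8 = 360
b_8 = 328
c_8 = 48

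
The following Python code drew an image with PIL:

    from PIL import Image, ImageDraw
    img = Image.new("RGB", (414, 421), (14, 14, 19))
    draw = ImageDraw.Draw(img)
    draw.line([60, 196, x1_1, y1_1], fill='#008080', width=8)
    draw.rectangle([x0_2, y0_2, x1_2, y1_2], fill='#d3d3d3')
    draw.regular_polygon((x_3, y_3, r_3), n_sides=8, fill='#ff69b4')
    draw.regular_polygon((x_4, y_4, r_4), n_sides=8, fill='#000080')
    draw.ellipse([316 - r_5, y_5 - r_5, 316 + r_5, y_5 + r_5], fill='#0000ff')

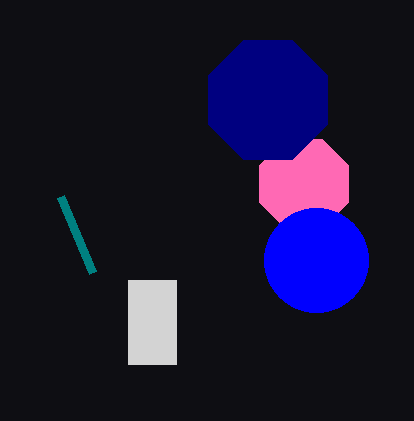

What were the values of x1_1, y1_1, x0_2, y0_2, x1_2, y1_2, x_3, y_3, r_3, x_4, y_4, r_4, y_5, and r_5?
x1_1 = 92
y1_1 = 272
x0_2 = 128
y0_2 = 280
x1_2 = 176
y1_2 = 364
x_3 = 304
y_3 = 184
r_3 = 48
x_4 = 268
y_4 = 100
r_4 = 64
y_5 = 260
r_5 = 52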